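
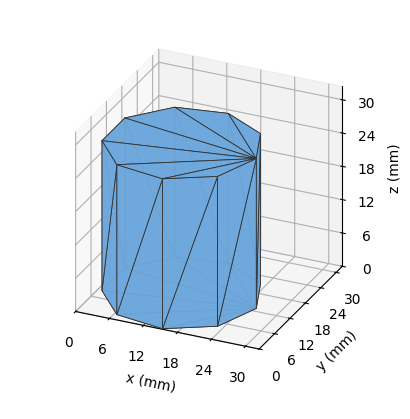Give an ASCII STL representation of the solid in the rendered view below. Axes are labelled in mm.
Reading the render: the shape is a regular 9-sided prism (a cylinder approximated with 9 flat sides), circumscribed radius ≈ 13 mm, height ≈ 27 mm (dimensions read to the nearest mm from the axis ticks). For the STL, each face is triangulated and given an outward normal.

solid part
  facet normal 0.0000 0.0000 -1.0000
    outer loop
      vertex 15.257 25.803 0.000
      vertex 22.959 21.356 0.000
      vertex 26.000 13.000 0.000
    endloop
  endfacet
  facet normal 0.0000 0.0000 -1.0000
    outer loop
      vertex 6.500 24.258 0.000
      vertex 15.257 25.803 0.000
      vertex 26.000 13.000 0.000
    endloop
  endfacet
  facet normal 0.0000 0.0000 -1.0000
    outer loop
      vertex 0.784 17.446 0.000
      vertex 6.500 24.258 0.000
      vertex 26.000 13.000 0.000
    endloop
  endfacet
  facet normal 0.0000 0.0000 -1.0000
    outer loop
      vertex 0.784 8.554 0.000
      vertex 0.784 17.446 0.000
      vertex 26.000 13.000 0.000
    endloop
  endfacet
  facet normal 0.0000 0.0000 -1.0000
    outer loop
      vertex 6.500 1.742 0.000
      vertex 0.784 8.554 0.000
      vertex 26.000 13.000 0.000
    endloop
  endfacet
  facet normal 0.0000 0.0000 -1.0000
    outer loop
      vertex 15.257 0.197 0.000
      vertex 6.500 1.742 0.000
      vertex 26.000 13.000 0.000
    endloop
  endfacet
  facet normal 0.0000 0.0000 -1.0000
    outer loop
      vertex 22.959 4.644 0.000
      vertex 15.257 0.197 0.000
      vertex 26.000 13.000 0.000
    endloop
  endfacet
  facet normal 0.0000 0.0000 1.0000
    outer loop
      vertex 26.000 13.000 27.000
      vertex 22.959 21.356 27.000
      vertex 15.257 25.803 27.000
    endloop
  endfacet
  facet normal 0.0000 0.0000 1.0000
    outer loop
      vertex 26.000 13.000 27.000
      vertex 15.257 25.803 27.000
      vertex 6.500 24.258 27.000
    endloop
  endfacet
  facet normal 0.0000 0.0000 1.0000
    outer loop
      vertex 26.000 13.000 27.000
      vertex 6.500 24.258 27.000
      vertex 0.784 17.446 27.000
    endloop
  endfacet
  facet normal 0.0000 0.0000 1.0000
    outer loop
      vertex 26.000 13.000 27.000
      vertex 0.784 17.446 27.000
      vertex 0.784 8.554 27.000
    endloop
  endfacet
  facet normal 0.0000 0.0000 1.0000
    outer loop
      vertex 26.000 13.000 27.000
      vertex 0.784 8.554 27.000
      vertex 6.500 1.742 27.000
    endloop
  endfacet
  facet normal 0.0000 0.0000 1.0000
    outer loop
      vertex 26.000 13.000 27.000
      vertex 6.500 1.742 27.000
      vertex 15.257 0.197 27.000
    endloop
  endfacet
  facet normal 0.0000 0.0000 1.0000
    outer loop
      vertex 26.000 13.000 27.000
      vertex 15.257 0.197 27.000
      vertex 22.959 4.644 27.000
    endloop
  endfacet
  facet normal 0.9397 0.3420 0.0000
    outer loop
      vertex 26.000 13.000 0.000
      vertex 22.959 21.356 0.000
      vertex 22.959 21.356 27.000
    endloop
  endfacet
  facet normal 0.9397 0.3420 0.0000
    outer loop
      vertex 26.000 13.000 0.000
      vertex 22.959 21.356 27.000
      vertex 26.000 13.000 27.000
    endloop
  endfacet
  facet normal 0.5000 0.8660 0.0000
    outer loop
      vertex 22.959 21.356 0.000
      vertex 15.257 25.803 0.000
      vertex 15.257 25.803 27.000
    endloop
  endfacet
  facet normal 0.5000 0.8660 0.0000
    outer loop
      vertex 22.959 21.356 0.000
      vertex 15.257 25.803 27.000
      vertex 22.959 21.356 27.000
    endloop
  endfacet
  facet normal -0.1737 0.9848 0.0000
    outer loop
      vertex 15.257 25.803 0.000
      vertex 6.500 24.258 0.000
      vertex 6.500 24.258 27.000
    endloop
  endfacet
  facet normal -0.1737 0.9848 0.0000
    outer loop
      vertex 15.257 25.803 0.000
      vertex 6.500 24.258 27.000
      vertex 15.257 25.803 27.000
    endloop
  endfacet
  facet normal -0.7660 0.6428 0.0000
    outer loop
      vertex 6.500 24.258 0.000
      vertex 0.784 17.446 0.000
      vertex 0.784 17.446 27.000
    endloop
  endfacet
  facet normal -0.7660 0.6428 0.0000
    outer loop
      vertex 6.500 24.258 0.000
      vertex 0.784 17.446 27.000
      vertex 6.500 24.258 27.000
    endloop
  endfacet
  facet normal -1.0000 0.0000 0.0000
    outer loop
      vertex 0.784 17.446 0.000
      vertex 0.784 8.554 0.000
      vertex 0.784 8.554 27.000
    endloop
  endfacet
  facet normal -1.0000 0.0000 0.0000
    outer loop
      vertex 0.784 17.446 0.000
      vertex 0.784 8.554 27.000
      vertex 0.784 17.446 27.000
    endloop
  endfacet
  facet normal -0.7660 -0.6428 0.0000
    outer loop
      vertex 0.784 8.554 0.000
      vertex 6.500 1.742 0.000
      vertex 6.500 1.742 27.000
    endloop
  endfacet
  facet normal -0.7660 -0.6428 0.0000
    outer loop
      vertex 0.784 8.554 0.000
      vertex 6.500 1.742 27.000
      vertex 0.784 8.554 27.000
    endloop
  endfacet
  facet normal -0.1737 -0.9848 0.0000
    outer loop
      vertex 6.500 1.742 0.000
      vertex 15.257 0.197 0.000
      vertex 15.257 0.197 27.000
    endloop
  endfacet
  facet normal -0.1737 -0.9848 0.0000
    outer loop
      vertex 6.500 1.742 0.000
      vertex 15.257 0.197 27.000
      vertex 6.500 1.742 27.000
    endloop
  endfacet
  facet normal 0.5000 -0.8660 0.0000
    outer loop
      vertex 15.257 0.197 0.000
      vertex 22.959 4.644 0.000
      vertex 22.959 4.644 27.000
    endloop
  endfacet
  facet normal 0.5000 -0.8660 0.0000
    outer loop
      vertex 15.257 0.197 0.000
      vertex 22.959 4.644 27.000
      vertex 15.257 0.197 27.000
    endloop
  endfacet
  facet normal 0.9397 -0.3420 0.0000
    outer loop
      vertex 22.959 4.644 0.000
      vertex 26.000 13.000 0.000
      vertex 26.000 13.000 27.000
    endloop
  endfacet
  facet normal 0.9397 -0.3420 0.0000
    outer loop
      vertex 22.959 4.644 0.000
      vertex 26.000 13.000 27.000
      vertex 22.959 4.644 27.000
    endloop
  endfacet
endsolid part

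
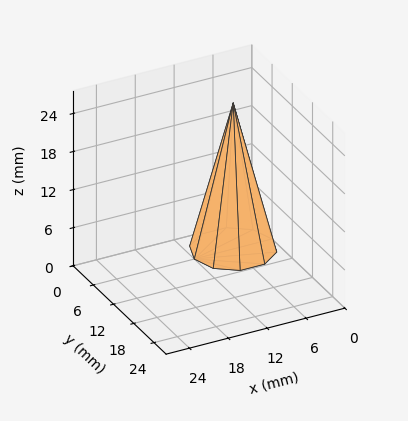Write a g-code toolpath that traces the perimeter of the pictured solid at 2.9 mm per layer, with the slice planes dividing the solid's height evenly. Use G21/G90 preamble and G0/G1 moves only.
Reading the render: the shape is a regular 10-sided pyramid, base circumscribed radius ≈ 6 mm, apex at z ≈ 23 mm (dimensions read to the nearest mm from the axis ticks). For the g-code, the solid's height is divided into equal slices at the stated Δz and each level perimeter traced with G1 moves after a G0 lift.

; perimeter-only toolpath
G21 ; units = mm
G90 ; absolute positioning
G28 ; home
; layer 1
G0 Z2.9
G0 X11.2 Y6.0
G1 X10.3 Y9.1
G1 X7.7 Y11.0
G1 X4.3 Y11.0
G1 X1.7 Y9.1
G1 X0.8 Y6.0
G1 X1.7 Y2.9
G1 X4.3 Y1.0
G1 X7.7 Y1.0
G1 X10.3 Y2.9
G1 X11.2 Y6.0
; layer 2
G0 Z5.8
G0 X10.5 Y6.0
G1 X9.7 Y8.6
G1 X7.4 Y10.3
G1 X4.6 Y10.3
G1 X2.3 Y8.6
G1 X1.5 Y6.0
G1 X2.3 Y3.4
G1 X4.6 Y1.7
G1 X7.4 Y1.7
G1 X9.7 Y3.4
G1 X10.5 Y6.0
; layer 3
G0 Z8.6
G0 X9.8 Y6.0
G1 X9.1 Y8.2
G1 X7.2 Y9.6
G1 X4.8 Y9.6
G1 X2.9 Y8.2
G1 X2.2 Y6.0
G1 X2.9 Y3.8
G1 X4.8 Y2.4
G1 X7.2 Y2.4
G1 X9.1 Y3.8
G1 X9.8 Y6.0
; layer 4
G0 Z11.5
G0 X9.0 Y6.0
G1 X8.4 Y7.8
G1 X7.0 Y8.8
G1 X5.0 Y8.8
G1 X3.5 Y7.8
G1 X3.0 Y6.0
G1 X3.5 Y4.2
G1 X5.0 Y3.1
G1 X7.0 Y3.1
G1 X8.4 Y4.2
G1 X9.0 Y6.0
; layer 5
G0 Z14.4
G0 X8.2 Y6.0
G1 X7.8 Y7.3
G1 X6.7 Y8.1
G1 X5.3 Y8.1
G1 X4.2 Y7.3
G1 X3.8 Y6.0
G1 X4.2 Y4.7
G1 X5.3 Y3.9
G1 X6.7 Y3.9
G1 X7.8 Y4.7
G1 X8.2 Y6.0
; layer 6
G0 Z17.2
G0 X7.5 Y6.0
G1 X7.2 Y6.9
G1 X6.5 Y7.4
G1 X5.5 Y7.4
G1 X4.8 Y6.9
G1 X4.5 Y6.0
G1 X4.8 Y5.1
G1 X5.5 Y4.6
G1 X6.5 Y4.6
G1 X7.2 Y5.1
G1 X7.5 Y6.0
; layer 7
G0 Z20.1
G0 X6.8 Y6.0
G1 X6.6 Y6.4
G1 X6.2 Y6.7
G1 X5.8 Y6.7
G1 X5.4 Y6.4
G1 X5.2 Y6.0
G1 X5.4 Y5.6
G1 X5.8 Y5.3
G1 X6.2 Y5.3
G1 X6.6 Y5.6
G1 X6.8 Y6.0
M2 ; end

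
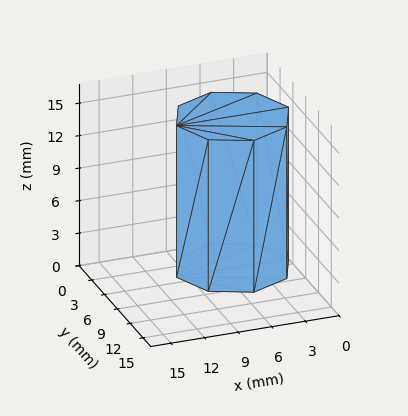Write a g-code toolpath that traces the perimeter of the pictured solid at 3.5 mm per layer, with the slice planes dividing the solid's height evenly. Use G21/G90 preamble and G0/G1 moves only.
Reading the render: the shape is a regular 8-sided prism (a cylinder approximated with 8 flat sides), circumscribed radius ≈ 5 mm, height ≈ 14 mm (dimensions read to the nearest mm from the axis ticks). For the g-code, the solid's height is divided into equal slices at the stated Δz and each level perimeter traced with G1 moves after a G0 lift.

; perimeter-only toolpath
G21 ; units = mm
G90 ; absolute positioning
G28 ; home
; layer 1
G0 Z3.5
G0 X10.0 Y5.0
G1 X8.5 Y8.5
G1 X5.0 Y10.0
G1 X1.5 Y8.5
G1 X0.0 Y5.0
G1 X1.5 Y1.5
G1 X5.0 Y0.0
G1 X8.5 Y1.5
G1 X10.0 Y5.0
; layer 2
G0 Z7.0
G0 X10.0 Y5.0
G1 X8.5 Y8.5
G1 X5.0 Y10.0
G1 X1.5 Y8.5
G1 X0.0 Y5.0
G1 X1.5 Y1.5
G1 X5.0 Y0.0
G1 X8.5 Y1.5
G1 X10.0 Y5.0
; layer 3
G0 Z10.5
G0 X10.0 Y5.0
G1 X8.5 Y8.5
G1 X5.0 Y10.0
G1 X1.5 Y8.5
G1 X0.0 Y5.0
G1 X1.5 Y1.5
G1 X5.0 Y0.0
G1 X8.5 Y1.5
G1 X10.0 Y5.0
; layer 4
G0 Z14.0
G0 X10.0 Y5.0
G1 X8.5 Y8.5
G1 X5.0 Y10.0
G1 X1.5 Y8.5
G1 X0.0 Y5.0
G1 X1.5 Y1.5
G1 X5.0 Y0.0
G1 X8.5 Y1.5
G1 X10.0 Y5.0
M2 ; end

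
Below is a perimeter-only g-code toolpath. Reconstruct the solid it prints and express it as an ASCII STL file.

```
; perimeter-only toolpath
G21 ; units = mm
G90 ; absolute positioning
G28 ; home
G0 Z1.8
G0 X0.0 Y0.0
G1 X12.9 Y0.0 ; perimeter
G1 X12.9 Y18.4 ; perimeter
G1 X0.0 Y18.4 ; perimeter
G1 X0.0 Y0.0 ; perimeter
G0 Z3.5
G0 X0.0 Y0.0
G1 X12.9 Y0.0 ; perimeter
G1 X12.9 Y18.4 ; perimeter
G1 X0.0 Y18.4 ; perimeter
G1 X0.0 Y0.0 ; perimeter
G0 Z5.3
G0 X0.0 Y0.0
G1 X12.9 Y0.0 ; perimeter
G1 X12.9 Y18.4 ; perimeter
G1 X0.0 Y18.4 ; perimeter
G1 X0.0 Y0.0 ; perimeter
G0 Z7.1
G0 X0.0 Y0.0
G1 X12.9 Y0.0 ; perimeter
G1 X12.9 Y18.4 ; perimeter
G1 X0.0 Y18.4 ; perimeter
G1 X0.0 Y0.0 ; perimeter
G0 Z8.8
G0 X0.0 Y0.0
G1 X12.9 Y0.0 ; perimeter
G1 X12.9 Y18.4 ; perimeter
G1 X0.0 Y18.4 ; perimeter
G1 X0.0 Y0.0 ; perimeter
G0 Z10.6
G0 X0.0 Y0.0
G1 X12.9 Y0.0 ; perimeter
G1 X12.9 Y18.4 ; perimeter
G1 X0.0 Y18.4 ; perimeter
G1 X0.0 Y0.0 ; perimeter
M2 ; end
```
solid part
  facet normal 0.0000 0.0000 -1.0000
    outer loop
      vertex 12.9 18.4 0.0
      vertex 12.9 0.0 0.0
      vertex 0.0 0.0 0.0
    endloop
  endfacet
  facet normal 0.0000 0.0000 -1.0000
    outer loop
      vertex 0.0 18.4 0.0
      vertex 12.9 18.4 0.0
      vertex 0.0 0.0 0.0
    endloop
  endfacet
  facet normal 0.0000 0.0000 1.0000
    outer loop
      vertex 0.0 0.0 10.6
      vertex 12.9 0.0 10.6
      vertex 12.9 18.4 10.6
    endloop
  endfacet
  facet normal 0.0000 0.0000 1.0000
    outer loop
      vertex 0.0 0.0 10.6
      vertex 12.9 18.4 10.6
      vertex 0.0 18.4 10.6
    endloop
  endfacet
  facet normal 0.0000 -1.0000 0.0000
    outer loop
      vertex 0.0 0.0 0.0
      vertex 12.9 0.0 0.0
      vertex 12.9 0.0 10.6
    endloop
  endfacet
  facet normal 0.0000 -1.0000 0.0000
    outer loop
      vertex 0.0 0.0 0.0
      vertex 12.9 0.0 10.6
      vertex 0.0 0.0 10.6
    endloop
  endfacet
  facet normal 0.0000 1.0000 0.0000
    outer loop
      vertex 12.9 18.4 10.6
      vertex 12.9 18.4 0.0
      vertex 0.0 18.4 0.0
    endloop
  endfacet
  facet normal 0.0000 1.0000 0.0000
    outer loop
      vertex 0.0 18.4 10.6
      vertex 12.9 18.4 10.6
      vertex 0.0 18.4 0.0
    endloop
  endfacet
  facet normal -1.0000 0.0000 0.0000
    outer loop
      vertex 0.0 18.4 10.6
      vertex 0.0 18.4 0.0
      vertex 0.0 0.0 0.0
    endloop
  endfacet
  facet normal -1.0000 0.0000 0.0000
    outer loop
      vertex 0.0 0.0 10.6
      vertex 0.0 18.4 10.6
      vertex 0.0 0.0 0.0
    endloop
  endfacet
  facet normal 1.0000 0.0000 0.0000
    outer loop
      vertex 12.9 0.0 0.0
      vertex 12.9 18.4 0.0
      vertex 12.9 18.4 10.6
    endloop
  endfacet
  facet normal 1.0000 0.0000 0.0000
    outer loop
      vertex 12.9 0.0 0.0
      vertex 12.9 18.4 10.6
      vertex 12.9 0.0 10.6
    endloop
  endfacet
endsolid part

The G0 Z moves step by Δz≈1.8 mm. Every layer's G1 loop is the same polygon, so the solid is a straight extrusion of it from z=0 to z≈10.6. Closing with flat bottom and top caps and triangulating gives 12 facets — a rectangular box, roughly 12.9 × 18.4 mm footprint and 10.6 mm tall.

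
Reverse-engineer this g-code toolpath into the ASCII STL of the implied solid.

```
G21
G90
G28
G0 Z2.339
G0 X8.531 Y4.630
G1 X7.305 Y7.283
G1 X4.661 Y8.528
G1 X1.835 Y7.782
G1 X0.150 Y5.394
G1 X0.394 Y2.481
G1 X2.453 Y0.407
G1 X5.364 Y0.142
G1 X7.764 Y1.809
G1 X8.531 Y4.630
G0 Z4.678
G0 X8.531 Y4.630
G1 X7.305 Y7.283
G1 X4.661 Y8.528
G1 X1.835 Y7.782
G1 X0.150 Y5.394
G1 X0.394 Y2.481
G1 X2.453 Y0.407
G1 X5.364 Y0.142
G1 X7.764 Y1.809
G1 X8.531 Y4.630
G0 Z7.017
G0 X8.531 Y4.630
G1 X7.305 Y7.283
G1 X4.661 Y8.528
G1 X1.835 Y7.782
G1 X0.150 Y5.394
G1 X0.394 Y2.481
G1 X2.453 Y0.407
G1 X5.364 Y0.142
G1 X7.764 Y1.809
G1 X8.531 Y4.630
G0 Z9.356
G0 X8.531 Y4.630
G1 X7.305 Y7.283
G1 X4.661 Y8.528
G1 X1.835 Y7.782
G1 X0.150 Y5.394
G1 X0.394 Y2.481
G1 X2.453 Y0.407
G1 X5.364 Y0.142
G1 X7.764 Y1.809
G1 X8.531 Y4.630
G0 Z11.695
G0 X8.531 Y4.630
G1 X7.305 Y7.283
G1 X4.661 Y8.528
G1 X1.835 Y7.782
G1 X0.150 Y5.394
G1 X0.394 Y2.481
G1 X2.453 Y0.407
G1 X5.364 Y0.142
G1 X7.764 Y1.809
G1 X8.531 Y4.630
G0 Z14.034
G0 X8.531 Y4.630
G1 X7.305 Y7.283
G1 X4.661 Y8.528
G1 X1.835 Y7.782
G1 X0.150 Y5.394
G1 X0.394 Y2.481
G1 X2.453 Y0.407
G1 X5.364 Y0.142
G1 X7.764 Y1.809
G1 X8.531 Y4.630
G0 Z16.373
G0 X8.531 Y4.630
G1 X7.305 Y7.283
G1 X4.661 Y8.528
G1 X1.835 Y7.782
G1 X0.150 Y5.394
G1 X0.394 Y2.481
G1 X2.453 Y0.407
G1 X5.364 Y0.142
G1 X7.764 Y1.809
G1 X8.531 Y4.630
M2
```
solid part
  facet normal 0.0000 0.0000 -1.0000
    outer loop
      vertex 4.661 8.528 0.000
      vertex 7.305 7.283 0.000
      vertex 8.531 4.630 0.000
    endloop
  endfacet
  facet normal 0.0000 0.0000 -1.0000
    outer loop
      vertex 1.835 7.782 0.000
      vertex 4.661 8.528 0.000
      vertex 8.531 4.630 0.000
    endloop
  endfacet
  facet normal 0.0000 0.0000 -1.0000
    outer loop
      vertex 0.150 5.394 0.000
      vertex 1.835 7.782 0.000
      vertex 8.531 4.630 0.000
    endloop
  endfacet
  facet normal 0.0000 0.0000 -1.0000
    outer loop
      vertex 0.394 2.481 0.000
      vertex 0.150 5.394 0.000
      vertex 8.531 4.630 0.000
    endloop
  endfacet
  facet normal 0.0000 0.0000 -1.0000
    outer loop
      vertex 2.453 0.407 0.000
      vertex 0.394 2.481 0.000
      vertex 8.531 4.630 0.000
    endloop
  endfacet
  facet normal 0.0000 0.0000 -1.0000
    outer loop
      vertex 5.364 0.142 0.000
      vertex 2.453 0.407 0.000
      vertex 8.531 4.630 0.000
    endloop
  endfacet
  facet normal 0.0000 0.0000 -1.0000
    outer loop
      vertex 7.764 1.809 0.000
      vertex 5.364 0.142 0.000
      vertex 8.531 4.630 0.000
    endloop
  endfacet
  facet normal 0.0000 0.0000 1.0000
    outer loop
      vertex 8.531 4.630 16.373
      vertex 7.305 7.283 16.373
      vertex 4.661 8.528 16.373
    endloop
  endfacet
  facet normal 0.0000 0.0000 1.0000
    outer loop
      vertex 8.531 4.630 16.373
      vertex 4.661 8.528 16.373
      vertex 1.835 7.782 16.373
    endloop
  endfacet
  facet normal 0.0000 0.0000 1.0000
    outer loop
      vertex 8.531 4.630 16.373
      vertex 1.835 7.782 16.373
      vertex 0.150 5.394 16.373
    endloop
  endfacet
  facet normal 0.0000 0.0000 1.0000
    outer loop
      vertex 8.531 4.630 16.373
      vertex 0.150 5.394 16.373
      vertex 0.394 2.481 16.373
    endloop
  endfacet
  facet normal 0.0000 0.0000 1.0000
    outer loop
      vertex 8.531 4.630 16.373
      vertex 0.394 2.481 16.373
      vertex 2.453 0.407 16.373
    endloop
  endfacet
  facet normal 0.0000 0.0000 1.0000
    outer loop
      vertex 8.531 4.630 16.373
      vertex 2.453 0.407 16.373
      vertex 5.364 0.142 16.373
    endloop
  endfacet
  facet normal 0.0000 0.0000 1.0000
    outer loop
      vertex 8.531 4.630 16.373
      vertex 5.364 0.142 16.373
      vertex 7.764 1.809 16.373
    endloop
  endfacet
  facet normal 0.9078 0.4195 0.0000
    outer loop
      vertex 8.531 4.630 0.000
      vertex 7.305 7.283 0.000
      vertex 7.305 7.283 16.373
    endloop
  endfacet
  facet normal 0.9078 0.4195 0.0000
    outer loop
      vertex 8.531 4.630 0.000
      vertex 7.305 7.283 16.373
      vertex 8.531 4.630 16.373
    endloop
  endfacet
  facet normal 0.4260 0.9047 0.0000
    outer loop
      vertex 7.305 7.283 0.000
      vertex 4.661 8.528 0.000
      vertex 4.661 8.528 16.373
    endloop
  endfacet
  facet normal 0.4260 0.9047 0.0000
    outer loop
      vertex 7.305 7.283 0.000
      vertex 4.661 8.528 16.373
      vertex 7.305 7.283 16.373
    endloop
  endfacet
  facet normal -0.2552 0.9669 0.0000
    outer loop
      vertex 4.661 8.528 0.000
      vertex 1.835 7.782 0.000
      vertex 1.835 7.782 16.373
    endloop
  endfacet
  facet normal -0.2552 0.9669 0.0000
    outer loop
      vertex 4.661 8.528 0.000
      vertex 1.835 7.782 16.373
      vertex 4.661 8.528 16.373
    endloop
  endfacet
  facet normal -0.8171 0.5765 0.0000
    outer loop
      vertex 1.835 7.782 0.000
      vertex 0.150 5.394 0.000
      vertex 0.150 5.394 16.373
    endloop
  endfacet
  facet normal -0.8171 0.5765 0.0000
    outer loop
      vertex 1.835 7.782 0.000
      vertex 0.150 5.394 16.373
      vertex 1.835 7.782 16.373
    endloop
  endfacet
  facet normal -0.9965 -0.0835 0.0000
    outer loop
      vertex 0.150 5.394 0.000
      vertex 0.394 2.481 0.000
      vertex 0.394 2.481 16.373
    endloop
  endfacet
  facet normal -0.9965 -0.0835 0.0000
    outer loop
      vertex 0.150 5.394 0.000
      vertex 0.394 2.481 16.373
      vertex 0.150 5.394 16.373
    endloop
  endfacet
  facet normal -0.7097 -0.7045 0.0000
    outer loop
      vertex 0.394 2.481 0.000
      vertex 2.453 0.407 0.000
      vertex 2.453 0.407 16.373
    endloop
  endfacet
  facet normal -0.7097 -0.7045 0.0000
    outer loop
      vertex 0.394 2.481 0.000
      vertex 2.453 0.407 16.373
      vertex 0.394 2.481 16.373
    endloop
  endfacet
  facet normal -0.0907 -0.9959 0.0000
    outer loop
      vertex 2.453 0.407 0.000
      vertex 5.364 0.142 0.000
      vertex 5.364 0.142 16.373
    endloop
  endfacet
  facet normal -0.0907 -0.9959 0.0000
    outer loop
      vertex 2.453 0.407 0.000
      vertex 5.364 0.142 16.373
      vertex 2.453 0.407 16.373
    endloop
  endfacet
  facet normal 0.5705 -0.8213 0.0000
    outer loop
      vertex 5.364 0.142 0.000
      vertex 7.764 1.809 0.000
      vertex 7.764 1.809 16.373
    endloop
  endfacet
  facet normal 0.5705 -0.8213 0.0000
    outer loop
      vertex 5.364 0.142 0.000
      vertex 7.764 1.809 16.373
      vertex 5.364 0.142 16.373
    endloop
  endfacet
  facet normal 0.9650 -0.2624 0.0000
    outer loop
      vertex 7.764 1.809 0.000
      vertex 8.531 4.630 0.000
      vertex 8.531 4.630 16.373
    endloop
  endfacet
  facet normal 0.9650 -0.2624 0.0000
    outer loop
      vertex 7.764 1.809 0.000
      vertex 8.531 4.630 16.373
      vertex 7.764 1.809 16.373
    endloop
  endfacet
endsolid part

The G0 Z moves step by Δz≈2.339 mm. Every layer's G1 loop is the same polygon, so the solid is a straight extrusion of it from z=0 to z≈16.4. Closing with flat bottom and top caps and triangulating gives 32 facets — a regular 9-sided prism (a cylinder approximated with 9 flat sides), circumscribed radius ≈ 4.27 mm, height ≈ 16.4 mm.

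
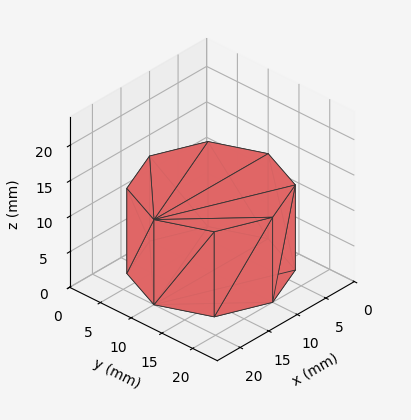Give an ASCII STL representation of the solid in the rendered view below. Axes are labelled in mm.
Reading the render: the shape is a regular 8-sided prism (a cylinder approximated with 8 flat sides), circumscribed radius ≈ 10 mm, height ≈ 12 mm (dimensions read to the nearest mm from the axis ticks). For the STL, each face is triangulated and given an outward normal.

solid part
  facet normal 0.0000 0.0000 -1.0000
    outer loop
      vertex 10.0 20.0 0.0
      vertex 17.1 17.1 0.0
      vertex 20.0 10.0 0.0
    endloop
  endfacet
  facet normal 0.0000 0.0000 -1.0000
    outer loop
      vertex 2.9 17.1 0.0
      vertex 10.0 20.0 0.0
      vertex 20.0 10.0 0.0
    endloop
  endfacet
  facet normal 0.0000 0.0000 -1.0000
    outer loop
      vertex 0.0 10.0 0.0
      vertex 2.9 17.1 0.0
      vertex 20.0 10.0 0.0
    endloop
  endfacet
  facet normal 0.0000 0.0000 -1.0000
    outer loop
      vertex 2.9 2.9 0.0
      vertex 0.0 10.0 0.0
      vertex 20.0 10.0 0.0
    endloop
  endfacet
  facet normal 0.0000 0.0000 -1.0000
    outer loop
      vertex 10.0 0.0 0.0
      vertex 2.9 2.9 0.0
      vertex 20.0 10.0 0.0
    endloop
  endfacet
  facet normal 0.0000 0.0000 -1.0000
    outer loop
      vertex 17.1 2.9 0.0
      vertex 10.0 0.0 0.0
      vertex 20.0 10.0 0.0
    endloop
  endfacet
  facet normal 0.0000 0.0000 1.0000
    outer loop
      vertex 20.0 10.0 12.0
      vertex 17.1 17.1 12.0
      vertex 10.0 20.0 12.0
    endloop
  endfacet
  facet normal 0.0000 0.0000 1.0000
    outer loop
      vertex 20.0 10.0 12.0
      vertex 10.0 20.0 12.0
      vertex 2.9 17.1 12.0
    endloop
  endfacet
  facet normal 0.0000 0.0000 1.0000
    outer loop
      vertex 20.0 10.0 12.0
      vertex 2.9 17.1 12.0
      vertex 0.0 10.0 12.0
    endloop
  endfacet
  facet normal 0.0000 0.0000 1.0000
    outer loop
      vertex 20.0 10.0 12.0
      vertex 0.0 10.0 12.0
      vertex 2.9 2.9 12.0
    endloop
  endfacet
  facet normal 0.0000 0.0000 1.0000
    outer loop
      vertex 20.0 10.0 12.0
      vertex 2.9 2.9 12.0
      vertex 10.0 0.0 12.0
    endloop
  endfacet
  facet normal 0.0000 0.0000 1.0000
    outer loop
      vertex 20.0 10.0 12.0
      vertex 10.0 0.0 12.0
      vertex 17.1 2.9 12.0
    endloop
  endfacet
  facet normal 0.9258 0.3781 0.0000
    outer loop
      vertex 20.0 10.0 0.0
      vertex 17.1 17.1 0.0
      vertex 17.1 17.1 12.0
    endloop
  endfacet
  facet normal 0.9258 0.3781 0.0000
    outer loop
      vertex 20.0 10.0 0.0
      vertex 17.1 17.1 12.0
      vertex 20.0 10.0 12.0
    endloop
  endfacet
  facet normal 0.3781 0.9258 0.0000
    outer loop
      vertex 17.1 17.1 0.0
      vertex 10.0 20.0 0.0
      vertex 10.0 20.0 12.0
    endloop
  endfacet
  facet normal 0.3781 0.9258 0.0000
    outer loop
      vertex 17.1 17.1 0.0
      vertex 10.0 20.0 12.0
      vertex 17.1 17.1 12.0
    endloop
  endfacet
  facet normal -0.3781 0.9258 0.0000
    outer loop
      vertex 10.0 20.0 0.0
      vertex 2.9 17.1 0.0
      vertex 2.9 17.1 12.0
    endloop
  endfacet
  facet normal -0.3781 0.9258 0.0000
    outer loop
      vertex 10.0 20.0 0.0
      vertex 2.9 17.1 12.0
      vertex 10.0 20.0 12.0
    endloop
  endfacet
  facet normal -0.9258 0.3781 0.0000
    outer loop
      vertex 2.9 17.1 0.0
      vertex 0.0 10.0 0.0
      vertex 0.0 10.0 12.0
    endloop
  endfacet
  facet normal -0.9258 0.3781 0.0000
    outer loop
      vertex 2.9 17.1 0.0
      vertex 0.0 10.0 12.0
      vertex 2.9 17.1 12.0
    endloop
  endfacet
  facet normal -0.9258 -0.3781 0.0000
    outer loop
      vertex 0.0 10.0 0.0
      vertex 2.9 2.9 0.0
      vertex 2.9 2.9 12.0
    endloop
  endfacet
  facet normal -0.9258 -0.3781 0.0000
    outer loop
      vertex 0.0 10.0 0.0
      vertex 2.9 2.9 12.0
      vertex 0.0 10.0 12.0
    endloop
  endfacet
  facet normal -0.3781 -0.9258 0.0000
    outer loop
      vertex 2.9 2.9 0.0
      vertex 10.0 0.0 0.0
      vertex 10.0 0.0 12.0
    endloop
  endfacet
  facet normal -0.3781 -0.9258 0.0000
    outer loop
      vertex 2.9 2.9 0.0
      vertex 10.0 0.0 12.0
      vertex 2.9 2.9 12.0
    endloop
  endfacet
  facet normal 0.3781 -0.9258 0.0000
    outer loop
      vertex 10.0 0.0 0.0
      vertex 17.1 2.9 0.0
      vertex 17.1 2.9 12.0
    endloop
  endfacet
  facet normal 0.3781 -0.9258 0.0000
    outer loop
      vertex 10.0 0.0 0.0
      vertex 17.1 2.9 12.0
      vertex 10.0 0.0 12.0
    endloop
  endfacet
  facet normal 0.9258 -0.3781 0.0000
    outer loop
      vertex 17.1 2.9 0.0
      vertex 20.0 10.0 0.0
      vertex 20.0 10.0 12.0
    endloop
  endfacet
  facet normal 0.9258 -0.3781 0.0000
    outer loop
      vertex 17.1 2.9 0.0
      vertex 20.0 10.0 12.0
      vertex 17.1 2.9 12.0
    endloop
  endfacet
endsolid part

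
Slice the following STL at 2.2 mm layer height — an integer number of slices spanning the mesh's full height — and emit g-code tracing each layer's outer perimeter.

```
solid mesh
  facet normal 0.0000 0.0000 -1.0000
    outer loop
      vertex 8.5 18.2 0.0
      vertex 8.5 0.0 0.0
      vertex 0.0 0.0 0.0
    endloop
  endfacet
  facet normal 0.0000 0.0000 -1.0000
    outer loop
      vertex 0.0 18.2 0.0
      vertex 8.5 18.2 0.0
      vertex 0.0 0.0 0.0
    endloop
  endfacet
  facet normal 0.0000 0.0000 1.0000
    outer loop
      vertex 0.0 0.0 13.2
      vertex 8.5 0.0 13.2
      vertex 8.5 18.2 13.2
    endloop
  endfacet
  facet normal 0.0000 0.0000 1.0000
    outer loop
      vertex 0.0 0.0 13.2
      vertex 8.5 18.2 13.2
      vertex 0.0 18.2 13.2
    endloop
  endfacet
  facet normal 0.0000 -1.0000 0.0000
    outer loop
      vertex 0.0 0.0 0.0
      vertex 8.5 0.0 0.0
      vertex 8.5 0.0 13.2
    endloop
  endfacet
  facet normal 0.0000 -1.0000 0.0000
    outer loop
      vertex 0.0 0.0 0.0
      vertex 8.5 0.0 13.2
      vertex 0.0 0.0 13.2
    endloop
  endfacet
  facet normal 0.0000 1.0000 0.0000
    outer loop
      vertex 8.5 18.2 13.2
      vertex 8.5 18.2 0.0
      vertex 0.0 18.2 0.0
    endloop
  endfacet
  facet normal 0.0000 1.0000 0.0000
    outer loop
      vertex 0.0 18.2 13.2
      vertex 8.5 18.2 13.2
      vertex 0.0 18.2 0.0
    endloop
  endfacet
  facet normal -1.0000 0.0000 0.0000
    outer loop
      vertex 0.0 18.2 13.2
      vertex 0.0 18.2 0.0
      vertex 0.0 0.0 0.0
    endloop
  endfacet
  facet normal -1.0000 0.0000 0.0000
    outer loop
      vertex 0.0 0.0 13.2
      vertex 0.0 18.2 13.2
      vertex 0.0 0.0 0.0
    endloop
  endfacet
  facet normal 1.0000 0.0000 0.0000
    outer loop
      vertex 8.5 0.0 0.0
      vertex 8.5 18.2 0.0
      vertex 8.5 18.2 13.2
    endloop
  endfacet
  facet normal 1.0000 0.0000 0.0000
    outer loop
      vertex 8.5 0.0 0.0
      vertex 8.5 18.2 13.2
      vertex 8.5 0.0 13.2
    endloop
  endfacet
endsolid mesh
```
; perimeter-only toolpath
G21 ; units = mm
G90 ; absolute positioning
G28 ; home
; layer 1
G0 Z2.2
G0 X0.0 Y0.0
G1 X8.5 Y0.0
G1 X8.5 Y18.2
G1 X0.0 Y18.2
G1 X0.0 Y0.0
; layer 2
G0 Z4.4
G0 X0.0 Y0.0
G1 X8.5 Y0.0
G1 X8.5 Y18.2
G1 X0.0 Y18.2
G1 X0.0 Y0.0
; layer 3
G0 Z6.6
G0 X0.0 Y0.0
G1 X8.5 Y0.0
G1 X8.5 Y18.2
G1 X0.0 Y18.2
G1 X0.0 Y0.0
; layer 4
G0 Z8.8
G0 X0.0 Y0.0
G1 X8.5 Y0.0
G1 X8.5 Y18.2
G1 X0.0 Y18.2
G1 X0.0 Y0.0
; layer 5
G0 Z11.0
G0 X0.0 Y0.0
G1 X8.5 Y0.0
G1 X8.5 Y18.2
G1 X0.0 Y18.2
G1 X0.0 Y0.0
; layer 6
G0 Z13.2
G0 X0.0 Y0.0
G1 X8.5 Y0.0
G1 X8.5 Y18.2
G1 X0.0 Y18.2
G1 X0.0 Y0.0
M2 ; end

The solid is a rectangular box, roughly 8.5 × 18.2 mm footprint and 13.2 mm tall. Slicing at Δz = 2.2 mm — 6 equal slices spanning the solid's height, so layer i sits at z = i·h/6 — gives 6 non-empty perimeters. Each is a 4-segment closed polygon; G0 lifts to the layer z and rapids to the start vertex, then G1 traces the edges.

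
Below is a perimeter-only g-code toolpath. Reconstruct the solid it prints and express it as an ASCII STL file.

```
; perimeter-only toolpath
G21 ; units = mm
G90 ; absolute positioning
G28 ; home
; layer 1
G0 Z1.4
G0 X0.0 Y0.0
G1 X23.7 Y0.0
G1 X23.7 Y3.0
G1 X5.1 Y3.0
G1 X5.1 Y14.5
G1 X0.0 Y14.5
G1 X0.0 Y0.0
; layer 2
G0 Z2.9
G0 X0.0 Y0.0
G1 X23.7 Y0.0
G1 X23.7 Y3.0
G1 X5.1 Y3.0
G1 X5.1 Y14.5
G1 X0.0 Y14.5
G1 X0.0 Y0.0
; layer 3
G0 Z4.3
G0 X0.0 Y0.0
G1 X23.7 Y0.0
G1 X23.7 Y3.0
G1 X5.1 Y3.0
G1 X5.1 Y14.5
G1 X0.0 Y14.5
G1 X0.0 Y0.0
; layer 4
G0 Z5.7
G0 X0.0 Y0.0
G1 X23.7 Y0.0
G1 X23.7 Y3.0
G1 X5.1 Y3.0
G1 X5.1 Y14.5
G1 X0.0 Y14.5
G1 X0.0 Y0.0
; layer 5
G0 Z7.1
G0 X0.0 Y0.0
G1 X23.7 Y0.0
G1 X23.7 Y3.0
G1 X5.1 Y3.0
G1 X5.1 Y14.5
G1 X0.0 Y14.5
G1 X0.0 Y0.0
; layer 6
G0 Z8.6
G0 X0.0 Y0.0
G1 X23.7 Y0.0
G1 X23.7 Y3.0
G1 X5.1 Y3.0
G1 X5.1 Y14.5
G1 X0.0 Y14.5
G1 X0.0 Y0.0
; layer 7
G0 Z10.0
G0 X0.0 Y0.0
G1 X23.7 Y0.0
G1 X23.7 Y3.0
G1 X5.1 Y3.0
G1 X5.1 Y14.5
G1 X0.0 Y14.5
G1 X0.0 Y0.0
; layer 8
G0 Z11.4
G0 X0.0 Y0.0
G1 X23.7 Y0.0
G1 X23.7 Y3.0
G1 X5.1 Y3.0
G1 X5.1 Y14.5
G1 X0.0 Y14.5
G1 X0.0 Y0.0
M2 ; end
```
solid part
  facet normal 0.0000 0.0000 -1.0000
    outer loop
      vertex 23.7 3.0 0.0
      vertex 23.7 0.0 0.0
      vertex 0.0 0.0 0.0
    endloop
  endfacet
  facet normal 0.0000 0.0000 -1.0000
    outer loop
      vertex 5.1 3.0 0.0
      vertex 23.7 3.0 0.0
      vertex 0.0 0.0 0.0
    endloop
  endfacet
  facet normal 0.0000 0.0000 -1.0000
    outer loop
      vertex 5.1 14.5 0.0
      vertex 5.1 3.0 0.0
      vertex 0.0 0.0 0.0
    endloop
  endfacet
  facet normal 0.0000 0.0000 -1.0000
    outer loop
      vertex 0.0 14.5 0.0
      vertex 5.1 14.5 0.0
      vertex 0.0 0.0 0.0
    endloop
  endfacet
  facet normal 0.0000 0.0000 1.0000
    outer loop
      vertex 0.0 0.0 11.4
      vertex 23.7 0.0 11.4
      vertex 23.7 3.0 11.4
    endloop
  endfacet
  facet normal 0.0000 0.0000 1.0000
    outer loop
      vertex 0.0 0.0 11.4
      vertex 23.7 3.0 11.4
      vertex 5.1 3.0 11.4
    endloop
  endfacet
  facet normal 0.0000 0.0000 1.0000
    outer loop
      vertex 0.0 0.0 11.4
      vertex 5.1 3.0 11.4
      vertex 5.1 14.5 11.4
    endloop
  endfacet
  facet normal 0.0000 0.0000 1.0000
    outer loop
      vertex 0.0 0.0 11.4
      vertex 5.1 14.5 11.4
      vertex 0.0 14.5 11.4
    endloop
  endfacet
  facet normal 0.0000 -1.0000 0.0000
    outer loop
      vertex 0.0 0.0 0.0
      vertex 23.7 0.0 0.0
      vertex 23.7 0.0 11.4
    endloop
  endfacet
  facet normal 0.0000 -1.0000 0.0000
    outer loop
      vertex 0.0 0.0 0.0
      vertex 23.7 0.0 11.4
      vertex 0.0 0.0 11.4
    endloop
  endfacet
  facet normal 1.0000 0.0000 0.0000
    outer loop
      vertex 23.7 0.0 0.0
      vertex 23.7 3.0 0.0
      vertex 23.7 3.0 11.4
    endloop
  endfacet
  facet normal 1.0000 0.0000 0.0000
    outer loop
      vertex 23.7 0.0 0.0
      vertex 23.7 3.0 11.4
      vertex 23.7 0.0 11.4
    endloop
  endfacet
  facet normal 0.0000 1.0000 0.0000
    outer loop
      vertex 23.7 3.0 0.0
      vertex 5.1 3.0 0.0
      vertex 5.1 3.0 11.4
    endloop
  endfacet
  facet normal 0.0000 1.0000 0.0000
    outer loop
      vertex 23.7 3.0 0.0
      vertex 5.1 3.0 11.4
      vertex 23.7 3.0 11.4
    endloop
  endfacet
  facet normal 1.0000 0.0000 0.0000
    outer loop
      vertex 5.1 3.0 0.0
      vertex 5.1 14.5 0.0
      vertex 5.1 14.5 11.4
    endloop
  endfacet
  facet normal 1.0000 0.0000 0.0000
    outer loop
      vertex 5.1 3.0 0.0
      vertex 5.1 14.5 11.4
      vertex 5.1 3.0 11.4
    endloop
  endfacet
  facet normal 0.0000 1.0000 0.0000
    outer loop
      vertex 5.1 14.5 0.0
      vertex 0.0 14.5 0.0
      vertex 0.0 14.5 11.4
    endloop
  endfacet
  facet normal 0.0000 1.0000 0.0000
    outer loop
      vertex 5.1 14.5 0.0
      vertex 0.0 14.5 11.4
      vertex 5.1 14.5 11.4
    endloop
  endfacet
  facet normal -1.0000 0.0000 0.0000
    outer loop
      vertex 0.0 14.5 0.0
      vertex 0.0 0.0 0.0
      vertex 0.0 0.0 11.4
    endloop
  endfacet
  facet normal -1.0000 0.0000 0.0000
    outer loop
      vertex 0.0 14.5 0.0
      vertex 0.0 0.0 11.4
      vertex 0.0 14.5 11.4
    endloop
  endfacet
endsolid part

The G0 Z moves step by Δz≈1.4 mm. Every layer's G1 loop is the same polygon, so the solid is a straight extrusion of it from z=0 to z≈11.4. Closing with flat bottom and top caps and triangulating gives 20 facets — an L-shaped prism: outer 23.7 × 14.5 mm, arm thicknesses ≈ 3 mm (horizontal) and 5.1 mm (vertical), extruded 11.4 mm in z.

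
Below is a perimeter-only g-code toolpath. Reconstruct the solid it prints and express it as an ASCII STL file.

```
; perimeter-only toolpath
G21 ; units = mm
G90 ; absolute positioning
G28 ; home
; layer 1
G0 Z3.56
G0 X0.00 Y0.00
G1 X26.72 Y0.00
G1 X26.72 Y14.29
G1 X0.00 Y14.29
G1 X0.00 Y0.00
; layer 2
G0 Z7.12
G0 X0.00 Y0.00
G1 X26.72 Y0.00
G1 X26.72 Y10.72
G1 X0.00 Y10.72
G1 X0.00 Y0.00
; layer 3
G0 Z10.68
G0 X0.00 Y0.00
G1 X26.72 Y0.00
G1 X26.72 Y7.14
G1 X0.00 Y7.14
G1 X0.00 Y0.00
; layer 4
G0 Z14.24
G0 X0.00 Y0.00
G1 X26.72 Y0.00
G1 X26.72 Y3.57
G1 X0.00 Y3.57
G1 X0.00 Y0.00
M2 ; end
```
solid part
  facet normal 0.0000 0.0000 -1.0000
    outer loop
      vertex 26.72 17.86 0.00
      vertex 26.72 0.00 0.00
      vertex 0.00 0.00 0.00
    endloop
  endfacet
  facet normal 0.0000 0.0000 -1.0000
    outer loop
      vertex 0.00 17.86 0.00
      vertex 26.72 17.86 0.00
      vertex 0.00 0.00 0.00
    endloop
  endfacet
  facet normal 0.0000 -1.0000 0.0000
    outer loop
      vertex 0.00 0.00 0.00
      vertex 26.72 0.00 0.00
      vertex 26.72 0.00 17.80
    endloop
  endfacet
  facet normal 0.0000 -1.0000 0.0000
    outer loop
      vertex 0.00 0.00 0.00
      vertex 26.72 0.00 17.80
      vertex 0.00 0.00 17.80
    endloop
  endfacet
  facet normal 0.0000 0.7059 0.7083
    outer loop
      vertex 0.00 0.00 17.80
      vertex 26.72 0.00 17.80
      vertex 26.72 17.86 0.00
    endloop
  endfacet
  facet normal 0.0000 0.7059 0.7083
    outer loop
      vertex 0.00 0.00 17.80
      vertex 26.72 17.86 0.00
      vertex 0.00 17.86 0.00
    endloop
  endfacet
  facet normal -1.0000 0.0000 0.0000
    outer loop
      vertex 0.00 0.00 17.80
      vertex 0.00 17.86 0.00
      vertex 0.00 0.00 0.00
    endloop
  endfacet
  facet normal 1.0000 0.0000 0.0000
    outer loop
      vertex 26.72 0.00 0.00
      vertex 26.72 17.86 0.00
      vertex 26.72 0.00 17.80
    endloop
  endfacet
endsolid part

The G0 Z moves step by Δz≈3.56 mm. The G1 loops shrink linearly with z, so the solid tapers from its base footprint up to z≈17.8. Closing with a flat bottom cap and the tapered top and triangulating gives 8 facets — a wedge (ramp): 26.7 × 17.9 mm base, rising to 17.8 mm along the y=0 edge and sloping linearly to z=0 at y=17.9.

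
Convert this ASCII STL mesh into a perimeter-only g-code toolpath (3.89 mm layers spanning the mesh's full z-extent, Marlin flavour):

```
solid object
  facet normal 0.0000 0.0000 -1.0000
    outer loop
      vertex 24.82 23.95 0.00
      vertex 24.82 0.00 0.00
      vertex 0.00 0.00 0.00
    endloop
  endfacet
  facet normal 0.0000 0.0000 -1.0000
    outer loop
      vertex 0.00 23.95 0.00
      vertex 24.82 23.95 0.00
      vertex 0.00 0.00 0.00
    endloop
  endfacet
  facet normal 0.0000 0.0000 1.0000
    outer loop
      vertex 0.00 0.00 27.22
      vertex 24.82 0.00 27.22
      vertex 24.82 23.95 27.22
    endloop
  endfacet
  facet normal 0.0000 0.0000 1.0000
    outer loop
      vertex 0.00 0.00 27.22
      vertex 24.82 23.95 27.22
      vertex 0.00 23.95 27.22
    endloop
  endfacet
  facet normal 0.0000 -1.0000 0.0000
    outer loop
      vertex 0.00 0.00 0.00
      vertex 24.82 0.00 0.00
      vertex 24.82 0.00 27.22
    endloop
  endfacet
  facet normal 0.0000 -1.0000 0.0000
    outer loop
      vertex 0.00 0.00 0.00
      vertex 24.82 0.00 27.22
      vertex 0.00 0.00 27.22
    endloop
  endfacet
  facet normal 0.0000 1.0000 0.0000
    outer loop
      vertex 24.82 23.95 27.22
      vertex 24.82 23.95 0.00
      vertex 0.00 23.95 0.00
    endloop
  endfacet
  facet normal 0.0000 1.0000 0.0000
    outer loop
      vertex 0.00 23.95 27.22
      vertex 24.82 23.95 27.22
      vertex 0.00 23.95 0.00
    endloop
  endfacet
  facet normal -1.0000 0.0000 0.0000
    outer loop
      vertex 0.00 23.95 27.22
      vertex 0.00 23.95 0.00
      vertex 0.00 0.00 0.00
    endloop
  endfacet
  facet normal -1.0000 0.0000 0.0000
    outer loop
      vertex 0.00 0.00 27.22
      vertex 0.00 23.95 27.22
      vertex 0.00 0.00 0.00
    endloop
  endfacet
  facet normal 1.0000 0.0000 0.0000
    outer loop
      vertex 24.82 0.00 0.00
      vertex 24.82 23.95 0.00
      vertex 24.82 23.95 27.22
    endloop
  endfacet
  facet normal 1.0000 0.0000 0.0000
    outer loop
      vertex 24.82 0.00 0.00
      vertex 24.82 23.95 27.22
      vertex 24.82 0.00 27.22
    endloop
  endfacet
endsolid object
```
; perimeter-only toolpath
G21 ; units = mm
G90 ; absolute positioning
G28 ; home
; layer 1
G0 Z3.89
G0 X0.00 Y0.00
G1 X24.82 Y0.00
G1 X24.82 Y23.95
G1 X0.00 Y23.95
G1 X0.00 Y0.00
; layer 2
G0 Z7.78
G0 X0.00 Y0.00
G1 X24.82 Y0.00
G1 X24.82 Y23.95
G1 X0.00 Y23.95
G1 X0.00 Y0.00
; layer 3
G0 Z11.67
G0 X0.00 Y0.00
G1 X24.82 Y0.00
G1 X24.82 Y23.95
G1 X0.00 Y23.95
G1 X0.00 Y0.00
; layer 4
G0 Z15.55
G0 X0.00 Y0.00
G1 X24.82 Y0.00
G1 X24.82 Y23.95
G1 X0.00 Y23.95
G1 X0.00 Y0.00
; layer 5
G0 Z19.44
G0 X0.00 Y0.00
G1 X24.82 Y0.00
G1 X24.82 Y23.95
G1 X0.00 Y23.95
G1 X0.00 Y0.00
; layer 6
G0 Z23.33
G0 X0.00 Y0.00
G1 X24.82 Y0.00
G1 X24.82 Y23.95
G1 X0.00 Y23.95
G1 X0.00 Y0.00
; layer 7
G0 Z27.22
G0 X0.00 Y0.00
G1 X24.82 Y0.00
G1 X24.82 Y23.95
G1 X0.00 Y23.95
G1 X0.00 Y0.00
M2 ; end

The solid is a rectangular box, roughly 24.8 × 23.9 mm footprint and 27.2 mm tall. Slicing at Δz = 3.89 mm — 7 equal slices spanning the solid's height, so layer i sits at z = i·h/7 — gives 7 non-empty perimeters. Each is a 4-segment closed polygon; G0 lifts to the layer z and rapids to the start vertex, then G1 traces the edges.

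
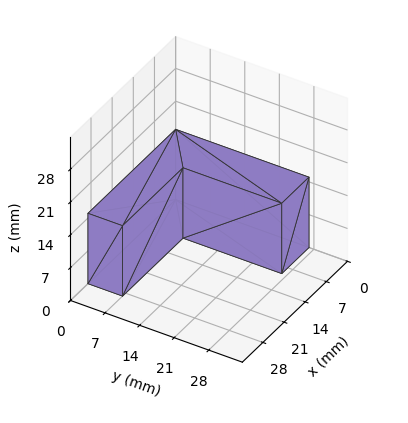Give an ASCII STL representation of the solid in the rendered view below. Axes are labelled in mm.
Reading the render: the shape is an L-shaped prism: outer 29 × 27 mm, arm thicknesses ≈ 7 mm (horizontal) and 9 mm (vertical), extruded 15 mm in z (dimensions read to the nearest mm from the axis ticks). For the STL, each face is triangulated and given an outward normal.

solid part
  facet normal 0.0000 0.0000 -1.0000
    outer loop
      vertex 29.000 7.000 0.000
      vertex 29.000 0.000 0.000
      vertex 0.000 0.000 0.000
    endloop
  endfacet
  facet normal 0.0000 0.0000 -1.0000
    outer loop
      vertex 9.000 7.000 0.000
      vertex 29.000 7.000 0.000
      vertex 0.000 0.000 0.000
    endloop
  endfacet
  facet normal 0.0000 0.0000 -1.0000
    outer loop
      vertex 9.000 27.000 0.000
      vertex 9.000 7.000 0.000
      vertex 0.000 0.000 0.000
    endloop
  endfacet
  facet normal 0.0000 0.0000 -1.0000
    outer loop
      vertex 0.000 27.000 0.000
      vertex 9.000 27.000 0.000
      vertex 0.000 0.000 0.000
    endloop
  endfacet
  facet normal 0.0000 0.0000 1.0000
    outer loop
      vertex 0.000 0.000 15.000
      vertex 29.000 0.000 15.000
      vertex 29.000 7.000 15.000
    endloop
  endfacet
  facet normal 0.0000 0.0000 1.0000
    outer loop
      vertex 0.000 0.000 15.000
      vertex 29.000 7.000 15.000
      vertex 9.000 7.000 15.000
    endloop
  endfacet
  facet normal 0.0000 0.0000 1.0000
    outer loop
      vertex 0.000 0.000 15.000
      vertex 9.000 7.000 15.000
      vertex 9.000 27.000 15.000
    endloop
  endfacet
  facet normal 0.0000 0.0000 1.0000
    outer loop
      vertex 0.000 0.000 15.000
      vertex 9.000 27.000 15.000
      vertex 0.000 27.000 15.000
    endloop
  endfacet
  facet normal 0.0000 -1.0000 0.0000
    outer loop
      vertex 0.000 0.000 0.000
      vertex 29.000 0.000 0.000
      vertex 29.000 0.000 15.000
    endloop
  endfacet
  facet normal 0.0000 -1.0000 0.0000
    outer loop
      vertex 0.000 0.000 0.000
      vertex 29.000 0.000 15.000
      vertex 0.000 0.000 15.000
    endloop
  endfacet
  facet normal 1.0000 0.0000 0.0000
    outer loop
      vertex 29.000 0.000 0.000
      vertex 29.000 7.000 0.000
      vertex 29.000 7.000 15.000
    endloop
  endfacet
  facet normal 1.0000 0.0000 0.0000
    outer loop
      vertex 29.000 0.000 0.000
      vertex 29.000 7.000 15.000
      vertex 29.000 0.000 15.000
    endloop
  endfacet
  facet normal 0.0000 1.0000 0.0000
    outer loop
      vertex 29.000 7.000 0.000
      vertex 9.000 7.000 0.000
      vertex 9.000 7.000 15.000
    endloop
  endfacet
  facet normal 0.0000 1.0000 0.0000
    outer loop
      vertex 29.000 7.000 0.000
      vertex 9.000 7.000 15.000
      vertex 29.000 7.000 15.000
    endloop
  endfacet
  facet normal 1.0000 0.0000 0.0000
    outer loop
      vertex 9.000 7.000 0.000
      vertex 9.000 27.000 0.000
      vertex 9.000 27.000 15.000
    endloop
  endfacet
  facet normal 1.0000 0.0000 0.0000
    outer loop
      vertex 9.000 7.000 0.000
      vertex 9.000 27.000 15.000
      vertex 9.000 7.000 15.000
    endloop
  endfacet
  facet normal 0.0000 1.0000 0.0000
    outer loop
      vertex 9.000 27.000 0.000
      vertex 0.000 27.000 0.000
      vertex 0.000 27.000 15.000
    endloop
  endfacet
  facet normal 0.0000 1.0000 0.0000
    outer loop
      vertex 9.000 27.000 0.000
      vertex 0.000 27.000 15.000
      vertex 9.000 27.000 15.000
    endloop
  endfacet
  facet normal -1.0000 0.0000 0.0000
    outer loop
      vertex 0.000 27.000 0.000
      vertex 0.000 0.000 0.000
      vertex 0.000 0.000 15.000
    endloop
  endfacet
  facet normal -1.0000 0.0000 0.0000
    outer loop
      vertex 0.000 27.000 0.000
      vertex 0.000 0.000 15.000
      vertex 0.000 27.000 15.000
    endloop
  endfacet
endsolid part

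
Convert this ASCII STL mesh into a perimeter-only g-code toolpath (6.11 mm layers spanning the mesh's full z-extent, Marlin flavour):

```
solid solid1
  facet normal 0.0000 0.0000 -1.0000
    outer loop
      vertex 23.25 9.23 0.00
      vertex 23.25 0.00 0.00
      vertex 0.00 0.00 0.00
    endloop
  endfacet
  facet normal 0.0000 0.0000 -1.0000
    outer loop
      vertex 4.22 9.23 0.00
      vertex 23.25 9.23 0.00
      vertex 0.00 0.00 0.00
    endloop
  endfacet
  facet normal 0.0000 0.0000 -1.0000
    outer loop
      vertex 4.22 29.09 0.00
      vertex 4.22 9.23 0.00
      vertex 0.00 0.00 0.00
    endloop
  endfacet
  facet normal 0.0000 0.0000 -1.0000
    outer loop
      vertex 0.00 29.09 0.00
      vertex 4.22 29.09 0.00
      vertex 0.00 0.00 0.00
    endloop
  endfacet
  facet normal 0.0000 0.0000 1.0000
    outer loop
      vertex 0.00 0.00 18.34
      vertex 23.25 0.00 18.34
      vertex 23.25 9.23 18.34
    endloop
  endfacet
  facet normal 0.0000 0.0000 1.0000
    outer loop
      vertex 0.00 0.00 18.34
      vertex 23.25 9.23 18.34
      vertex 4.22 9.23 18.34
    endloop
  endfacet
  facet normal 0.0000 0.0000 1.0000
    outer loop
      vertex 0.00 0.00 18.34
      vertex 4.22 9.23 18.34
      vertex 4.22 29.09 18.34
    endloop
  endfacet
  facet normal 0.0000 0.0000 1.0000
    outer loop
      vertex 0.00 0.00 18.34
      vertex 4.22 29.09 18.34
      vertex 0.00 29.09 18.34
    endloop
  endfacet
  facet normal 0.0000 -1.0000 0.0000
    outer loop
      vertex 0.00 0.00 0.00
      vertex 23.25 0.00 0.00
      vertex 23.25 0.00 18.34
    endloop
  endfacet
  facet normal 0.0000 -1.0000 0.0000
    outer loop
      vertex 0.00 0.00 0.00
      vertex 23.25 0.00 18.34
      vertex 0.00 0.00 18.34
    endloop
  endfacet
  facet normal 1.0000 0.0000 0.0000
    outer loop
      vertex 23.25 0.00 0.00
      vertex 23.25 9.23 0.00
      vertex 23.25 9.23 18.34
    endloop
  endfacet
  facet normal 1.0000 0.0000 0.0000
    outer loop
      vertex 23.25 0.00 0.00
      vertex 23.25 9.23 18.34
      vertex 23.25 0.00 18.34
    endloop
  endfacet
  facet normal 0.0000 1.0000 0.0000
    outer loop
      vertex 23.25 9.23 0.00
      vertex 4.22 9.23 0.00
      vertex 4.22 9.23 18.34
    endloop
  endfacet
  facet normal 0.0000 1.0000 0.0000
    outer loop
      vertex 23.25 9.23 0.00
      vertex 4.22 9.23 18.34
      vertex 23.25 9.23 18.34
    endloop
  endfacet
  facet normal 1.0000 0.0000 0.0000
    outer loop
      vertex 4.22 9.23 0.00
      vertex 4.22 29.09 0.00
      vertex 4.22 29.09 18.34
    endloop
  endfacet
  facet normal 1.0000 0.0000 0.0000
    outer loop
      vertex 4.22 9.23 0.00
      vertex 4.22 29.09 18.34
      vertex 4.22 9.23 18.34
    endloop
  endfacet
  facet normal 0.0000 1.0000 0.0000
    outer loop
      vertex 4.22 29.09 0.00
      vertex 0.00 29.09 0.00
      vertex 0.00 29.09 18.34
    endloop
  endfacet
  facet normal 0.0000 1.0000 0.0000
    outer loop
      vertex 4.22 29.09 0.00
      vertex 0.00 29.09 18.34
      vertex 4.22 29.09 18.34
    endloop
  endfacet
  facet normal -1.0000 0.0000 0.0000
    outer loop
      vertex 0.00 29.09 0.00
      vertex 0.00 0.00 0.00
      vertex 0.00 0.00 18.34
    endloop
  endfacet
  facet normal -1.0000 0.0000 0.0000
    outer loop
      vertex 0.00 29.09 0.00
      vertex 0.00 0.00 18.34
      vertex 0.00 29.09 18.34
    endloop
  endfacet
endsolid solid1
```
; perimeter-only toolpath
G21 ; units = mm
G90 ; absolute positioning
G28 ; home
; layer 1
G0 Z6.11
G0 X0.00 Y0.00
G1 X23.25 Y0.00
G1 X23.25 Y9.23
G1 X4.22 Y9.23
G1 X4.22 Y29.09
G1 X0.00 Y29.09
G1 X0.00 Y0.00
; layer 2
G0 Z12.23
G0 X0.00 Y0.00
G1 X23.25 Y0.00
G1 X23.25 Y9.23
G1 X4.22 Y9.23
G1 X4.22 Y29.09
G1 X0.00 Y29.09
G1 X0.00 Y0.00
; layer 3
G0 Z18.34
G0 X0.00 Y0.00
G1 X23.25 Y0.00
G1 X23.25 Y9.23
G1 X4.22 Y9.23
G1 X4.22 Y29.09
G1 X0.00 Y29.09
G1 X0.00 Y0.00
M2 ; end

The solid is an L-shaped prism: outer 23.2 × 29.1 mm, arm thicknesses ≈ 9.23 mm (horizontal) and 4.22 mm (vertical), extruded 18.3 mm in z. Slicing at Δz = 6.11 mm — 3 equal slices spanning the solid's height, so layer i sits at z = i·h/3 — gives 3 non-empty perimeters. Each is a 6-segment closed polygon; G0 lifts to the layer z and rapids to the start vertex, then G1 traces the edges.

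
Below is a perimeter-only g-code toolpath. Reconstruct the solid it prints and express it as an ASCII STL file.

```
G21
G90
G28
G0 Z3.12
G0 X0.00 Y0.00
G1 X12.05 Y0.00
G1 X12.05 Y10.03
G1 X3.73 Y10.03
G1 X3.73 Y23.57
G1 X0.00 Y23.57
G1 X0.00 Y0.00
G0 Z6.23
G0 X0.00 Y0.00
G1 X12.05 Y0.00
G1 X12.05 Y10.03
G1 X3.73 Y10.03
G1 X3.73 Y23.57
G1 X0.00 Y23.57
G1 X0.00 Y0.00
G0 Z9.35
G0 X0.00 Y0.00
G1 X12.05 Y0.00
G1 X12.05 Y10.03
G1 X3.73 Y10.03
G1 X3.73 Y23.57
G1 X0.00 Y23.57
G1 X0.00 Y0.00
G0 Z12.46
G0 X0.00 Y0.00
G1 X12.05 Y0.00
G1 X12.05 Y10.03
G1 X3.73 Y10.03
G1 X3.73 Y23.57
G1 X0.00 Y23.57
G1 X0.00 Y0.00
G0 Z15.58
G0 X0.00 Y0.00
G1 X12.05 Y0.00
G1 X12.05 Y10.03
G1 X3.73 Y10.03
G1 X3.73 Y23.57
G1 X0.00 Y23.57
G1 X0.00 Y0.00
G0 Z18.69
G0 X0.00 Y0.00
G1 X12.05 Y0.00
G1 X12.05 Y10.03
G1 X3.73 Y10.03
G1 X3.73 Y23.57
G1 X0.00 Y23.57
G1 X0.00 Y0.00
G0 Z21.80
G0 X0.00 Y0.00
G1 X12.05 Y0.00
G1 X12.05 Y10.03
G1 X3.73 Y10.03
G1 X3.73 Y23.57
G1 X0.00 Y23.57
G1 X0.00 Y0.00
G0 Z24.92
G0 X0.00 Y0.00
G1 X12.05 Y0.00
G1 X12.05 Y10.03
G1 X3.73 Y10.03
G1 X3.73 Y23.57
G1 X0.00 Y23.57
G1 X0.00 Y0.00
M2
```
solid part
  facet normal 0.0000 0.0000 -1.0000
    outer loop
      vertex 12.05 10.03 0.00
      vertex 12.05 0.00 0.00
      vertex 0.00 0.00 0.00
    endloop
  endfacet
  facet normal 0.0000 0.0000 -1.0000
    outer loop
      vertex 3.73 10.03 0.00
      vertex 12.05 10.03 0.00
      vertex 0.00 0.00 0.00
    endloop
  endfacet
  facet normal 0.0000 0.0000 -1.0000
    outer loop
      vertex 3.73 23.57 0.00
      vertex 3.73 10.03 0.00
      vertex 0.00 0.00 0.00
    endloop
  endfacet
  facet normal 0.0000 0.0000 -1.0000
    outer loop
      vertex 0.00 23.57 0.00
      vertex 3.73 23.57 0.00
      vertex 0.00 0.00 0.00
    endloop
  endfacet
  facet normal 0.0000 0.0000 1.0000
    outer loop
      vertex 0.00 0.00 24.92
      vertex 12.05 0.00 24.92
      vertex 12.05 10.03 24.92
    endloop
  endfacet
  facet normal 0.0000 0.0000 1.0000
    outer loop
      vertex 0.00 0.00 24.92
      vertex 12.05 10.03 24.92
      vertex 3.73 10.03 24.92
    endloop
  endfacet
  facet normal 0.0000 0.0000 1.0000
    outer loop
      vertex 0.00 0.00 24.92
      vertex 3.73 10.03 24.92
      vertex 3.73 23.57 24.92
    endloop
  endfacet
  facet normal 0.0000 0.0000 1.0000
    outer loop
      vertex 0.00 0.00 24.92
      vertex 3.73 23.57 24.92
      vertex 0.00 23.57 24.92
    endloop
  endfacet
  facet normal 0.0000 -1.0000 0.0000
    outer loop
      vertex 0.00 0.00 0.00
      vertex 12.05 0.00 0.00
      vertex 12.05 0.00 24.92
    endloop
  endfacet
  facet normal 0.0000 -1.0000 0.0000
    outer loop
      vertex 0.00 0.00 0.00
      vertex 12.05 0.00 24.92
      vertex 0.00 0.00 24.92
    endloop
  endfacet
  facet normal 1.0000 0.0000 0.0000
    outer loop
      vertex 12.05 0.00 0.00
      vertex 12.05 10.03 0.00
      vertex 12.05 10.03 24.92
    endloop
  endfacet
  facet normal 1.0000 0.0000 0.0000
    outer loop
      vertex 12.05 0.00 0.00
      vertex 12.05 10.03 24.92
      vertex 12.05 0.00 24.92
    endloop
  endfacet
  facet normal 0.0000 1.0000 0.0000
    outer loop
      vertex 12.05 10.03 0.00
      vertex 3.73 10.03 0.00
      vertex 3.73 10.03 24.92
    endloop
  endfacet
  facet normal 0.0000 1.0000 0.0000
    outer loop
      vertex 12.05 10.03 0.00
      vertex 3.73 10.03 24.92
      vertex 12.05 10.03 24.92
    endloop
  endfacet
  facet normal 1.0000 0.0000 0.0000
    outer loop
      vertex 3.73 10.03 0.00
      vertex 3.73 23.57 0.00
      vertex 3.73 23.57 24.92
    endloop
  endfacet
  facet normal 1.0000 0.0000 0.0000
    outer loop
      vertex 3.73 10.03 0.00
      vertex 3.73 23.57 24.92
      vertex 3.73 10.03 24.92
    endloop
  endfacet
  facet normal 0.0000 1.0000 0.0000
    outer loop
      vertex 3.73 23.57 0.00
      vertex 0.00 23.57 0.00
      vertex 0.00 23.57 24.92
    endloop
  endfacet
  facet normal 0.0000 1.0000 0.0000
    outer loop
      vertex 3.73 23.57 0.00
      vertex 0.00 23.57 24.92
      vertex 3.73 23.57 24.92
    endloop
  endfacet
  facet normal -1.0000 0.0000 0.0000
    outer loop
      vertex 0.00 23.57 0.00
      vertex 0.00 0.00 0.00
      vertex 0.00 0.00 24.92
    endloop
  endfacet
  facet normal -1.0000 0.0000 0.0000
    outer loop
      vertex 0.00 23.57 0.00
      vertex 0.00 0.00 24.92
      vertex 0.00 23.57 24.92
    endloop
  endfacet
endsolid part

The G0 Z moves step by Δz≈3.12 mm. Every layer's G1 loop is the same polygon, so the solid is a straight extrusion of it from z=0 to z≈24.9. Closing with flat bottom and top caps and triangulating gives 20 facets — an L-shaped prism: outer 12.1 × 23.6 mm, arm thicknesses ≈ 10 mm (horizontal) and 3.73 mm (vertical), extruded 24.9 mm in z.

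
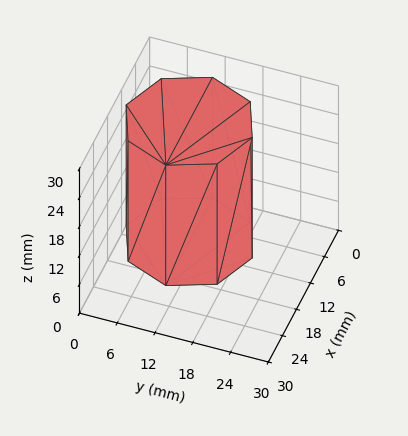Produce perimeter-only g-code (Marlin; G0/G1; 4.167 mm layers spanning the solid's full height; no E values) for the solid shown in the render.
Reading the render: the shape is a regular 8-sided prism (a cylinder approximated with 8 flat sides), circumscribed radius ≈ 10 mm, height ≈ 25 mm (dimensions read to the nearest mm from the axis ticks). For the g-code, the solid's height is divided into equal slices at the stated Δz and each level perimeter traced with G1 moves after a G0 lift.

; perimeter-only toolpath
G21 ; units = mm
G90 ; absolute positioning
G28 ; home
; layer 1
G0 Z4.167
G0 X20.000 Y10.000
G1 X17.071 Y17.071
G1 X10.000 Y20.000
G1 X2.929 Y17.071
G1 X0.000 Y10.000
G1 X2.929 Y2.929
G1 X10.000 Y0.000
G1 X17.071 Y2.929
G1 X20.000 Y10.000
; layer 2
G0 Z8.333
G0 X20.000 Y10.000
G1 X17.071 Y17.071
G1 X10.000 Y20.000
G1 X2.929 Y17.071
G1 X0.000 Y10.000
G1 X2.929 Y2.929
G1 X10.000 Y0.000
G1 X17.071 Y2.929
G1 X20.000 Y10.000
; layer 3
G0 Z12.500
G0 X20.000 Y10.000
G1 X17.071 Y17.071
G1 X10.000 Y20.000
G1 X2.929 Y17.071
G1 X0.000 Y10.000
G1 X2.929 Y2.929
G1 X10.000 Y0.000
G1 X17.071 Y2.929
G1 X20.000 Y10.000
; layer 4
G0 Z16.667
G0 X20.000 Y10.000
G1 X17.071 Y17.071
G1 X10.000 Y20.000
G1 X2.929 Y17.071
G1 X0.000 Y10.000
G1 X2.929 Y2.929
G1 X10.000 Y0.000
G1 X17.071 Y2.929
G1 X20.000 Y10.000
; layer 5
G0 Z20.833
G0 X20.000 Y10.000
G1 X17.071 Y17.071
G1 X10.000 Y20.000
G1 X2.929 Y17.071
G1 X0.000 Y10.000
G1 X2.929 Y2.929
G1 X10.000 Y0.000
G1 X17.071 Y2.929
G1 X20.000 Y10.000
; layer 6
G0 Z25.000
G0 X20.000 Y10.000
G1 X17.071 Y17.071
G1 X10.000 Y20.000
G1 X2.929 Y17.071
G1 X0.000 Y10.000
G1 X2.929 Y2.929
G1 X10.000 Y0.000
G1 X17.071 Y2.929
G1 X20.000 Y10.000
M2 ; end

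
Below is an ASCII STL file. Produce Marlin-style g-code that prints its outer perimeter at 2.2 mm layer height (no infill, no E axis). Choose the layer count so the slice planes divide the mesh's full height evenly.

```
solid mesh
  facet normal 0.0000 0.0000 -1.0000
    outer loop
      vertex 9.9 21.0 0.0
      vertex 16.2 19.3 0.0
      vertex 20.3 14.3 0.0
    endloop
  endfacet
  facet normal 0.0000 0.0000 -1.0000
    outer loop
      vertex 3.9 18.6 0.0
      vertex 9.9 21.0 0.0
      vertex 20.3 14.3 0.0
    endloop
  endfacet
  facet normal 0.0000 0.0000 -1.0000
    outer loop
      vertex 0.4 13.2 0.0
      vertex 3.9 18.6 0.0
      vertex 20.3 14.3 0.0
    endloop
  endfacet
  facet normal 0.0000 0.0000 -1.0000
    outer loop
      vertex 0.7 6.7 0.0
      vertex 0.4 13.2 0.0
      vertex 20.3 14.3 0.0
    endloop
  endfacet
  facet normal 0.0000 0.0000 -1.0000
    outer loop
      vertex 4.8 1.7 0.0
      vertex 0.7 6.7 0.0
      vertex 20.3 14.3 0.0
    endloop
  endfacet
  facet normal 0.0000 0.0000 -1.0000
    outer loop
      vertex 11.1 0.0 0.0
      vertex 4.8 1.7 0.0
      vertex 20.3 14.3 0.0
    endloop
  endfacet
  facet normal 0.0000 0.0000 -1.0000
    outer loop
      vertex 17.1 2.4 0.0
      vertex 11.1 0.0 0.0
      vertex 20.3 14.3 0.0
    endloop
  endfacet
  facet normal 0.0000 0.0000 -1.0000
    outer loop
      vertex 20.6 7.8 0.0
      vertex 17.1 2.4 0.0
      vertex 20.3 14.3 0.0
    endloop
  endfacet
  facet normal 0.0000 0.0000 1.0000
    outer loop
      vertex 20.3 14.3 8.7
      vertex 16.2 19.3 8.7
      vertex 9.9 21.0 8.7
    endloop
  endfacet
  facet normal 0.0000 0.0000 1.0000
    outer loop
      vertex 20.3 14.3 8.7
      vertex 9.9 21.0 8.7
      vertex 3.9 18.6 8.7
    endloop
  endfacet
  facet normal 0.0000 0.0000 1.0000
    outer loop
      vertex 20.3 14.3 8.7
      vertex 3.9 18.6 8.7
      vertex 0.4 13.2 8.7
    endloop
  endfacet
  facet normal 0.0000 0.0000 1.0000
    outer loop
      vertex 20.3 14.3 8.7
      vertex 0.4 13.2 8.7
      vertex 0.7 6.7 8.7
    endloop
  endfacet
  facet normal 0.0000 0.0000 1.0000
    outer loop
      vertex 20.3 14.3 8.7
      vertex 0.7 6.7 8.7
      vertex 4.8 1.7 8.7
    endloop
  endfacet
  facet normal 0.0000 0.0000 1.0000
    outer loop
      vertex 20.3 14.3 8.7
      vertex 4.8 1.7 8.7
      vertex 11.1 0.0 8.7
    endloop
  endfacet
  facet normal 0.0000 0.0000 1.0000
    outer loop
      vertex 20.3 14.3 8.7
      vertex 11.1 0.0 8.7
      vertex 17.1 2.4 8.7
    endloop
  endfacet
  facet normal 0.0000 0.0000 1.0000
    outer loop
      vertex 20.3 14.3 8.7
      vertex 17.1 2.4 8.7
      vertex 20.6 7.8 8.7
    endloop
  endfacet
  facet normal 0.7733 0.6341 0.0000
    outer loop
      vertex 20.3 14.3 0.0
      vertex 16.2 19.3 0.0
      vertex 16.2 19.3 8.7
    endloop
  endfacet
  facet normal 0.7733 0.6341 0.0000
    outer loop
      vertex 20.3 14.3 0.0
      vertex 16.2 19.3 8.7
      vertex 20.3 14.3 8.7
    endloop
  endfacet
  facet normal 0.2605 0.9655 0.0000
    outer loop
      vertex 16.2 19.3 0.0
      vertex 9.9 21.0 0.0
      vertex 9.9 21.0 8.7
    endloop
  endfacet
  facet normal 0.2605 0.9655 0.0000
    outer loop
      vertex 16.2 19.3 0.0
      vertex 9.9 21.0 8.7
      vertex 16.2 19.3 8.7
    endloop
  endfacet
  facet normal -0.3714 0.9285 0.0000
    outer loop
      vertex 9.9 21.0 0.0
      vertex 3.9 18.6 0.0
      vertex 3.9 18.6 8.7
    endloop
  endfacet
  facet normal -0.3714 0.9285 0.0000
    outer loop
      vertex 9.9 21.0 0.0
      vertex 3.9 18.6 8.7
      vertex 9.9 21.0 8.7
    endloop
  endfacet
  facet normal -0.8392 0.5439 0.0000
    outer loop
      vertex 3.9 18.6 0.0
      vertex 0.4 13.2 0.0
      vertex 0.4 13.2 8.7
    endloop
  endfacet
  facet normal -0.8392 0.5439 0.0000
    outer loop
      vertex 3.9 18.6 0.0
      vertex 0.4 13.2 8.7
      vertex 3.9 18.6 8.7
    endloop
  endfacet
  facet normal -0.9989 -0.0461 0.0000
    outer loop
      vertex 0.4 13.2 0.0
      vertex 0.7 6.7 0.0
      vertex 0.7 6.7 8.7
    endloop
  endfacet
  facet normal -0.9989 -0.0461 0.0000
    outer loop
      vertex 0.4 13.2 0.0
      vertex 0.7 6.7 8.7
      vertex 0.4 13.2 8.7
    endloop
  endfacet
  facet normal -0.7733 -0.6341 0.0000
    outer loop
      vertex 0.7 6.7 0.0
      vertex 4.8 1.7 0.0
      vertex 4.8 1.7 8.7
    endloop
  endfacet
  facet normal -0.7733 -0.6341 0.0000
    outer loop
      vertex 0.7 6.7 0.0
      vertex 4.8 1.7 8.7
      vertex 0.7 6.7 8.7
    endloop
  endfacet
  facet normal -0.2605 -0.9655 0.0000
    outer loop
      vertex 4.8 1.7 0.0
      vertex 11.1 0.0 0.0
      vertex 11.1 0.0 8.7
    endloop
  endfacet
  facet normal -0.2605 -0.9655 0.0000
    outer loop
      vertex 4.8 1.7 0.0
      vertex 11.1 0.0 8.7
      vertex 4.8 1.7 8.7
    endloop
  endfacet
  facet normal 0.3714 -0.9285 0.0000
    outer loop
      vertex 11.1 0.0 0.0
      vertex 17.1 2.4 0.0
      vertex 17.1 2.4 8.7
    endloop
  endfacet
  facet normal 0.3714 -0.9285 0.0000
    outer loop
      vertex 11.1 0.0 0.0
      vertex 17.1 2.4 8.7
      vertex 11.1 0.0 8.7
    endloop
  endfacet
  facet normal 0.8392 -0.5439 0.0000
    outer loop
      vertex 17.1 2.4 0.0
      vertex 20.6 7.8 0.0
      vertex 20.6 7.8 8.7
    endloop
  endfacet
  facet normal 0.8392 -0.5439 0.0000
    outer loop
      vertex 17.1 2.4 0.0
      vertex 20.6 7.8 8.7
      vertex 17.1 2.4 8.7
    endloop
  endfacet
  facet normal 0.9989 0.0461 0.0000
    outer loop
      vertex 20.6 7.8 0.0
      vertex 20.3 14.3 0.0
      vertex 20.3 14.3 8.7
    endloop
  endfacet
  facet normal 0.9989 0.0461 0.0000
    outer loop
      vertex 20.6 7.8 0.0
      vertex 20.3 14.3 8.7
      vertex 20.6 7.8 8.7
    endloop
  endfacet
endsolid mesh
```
; perimeter-only toolpath
G21 ; units = mm
G90 ; absolute positioning
G28 ; home
; layer 1
G0 Z2.2
G0 X20.3 Y14.3
G1 X16.2 Y19.3
G1 X9.9 Y21.0
G1 X3.9 Y18.6
G1 X0.4 Y13.2
G1 X0.7 Y6.7
G1 X4.8 Y1.7
G1 X11.1 Y0.0
G1 X17.1 Y2.4
G1 X20.6 Y7.8
G1 X20.3 Y14.3
; layer 2
G0 Z4.3
G0 X20.3 Y14.3
G1 X16.2 Y19.3
G1 X9.9 Y21.0
G1 X3.9 Y18.6
G1 X0.4 Y13.2
G1 X0.7 Y6.7
G1 X4.8 Y1.7
G1 X11.1 Y0.0
G1 X17.1 Y2.4
G1 X20.6 Y7.8
G1 X20.3 Y14.3
; layer 3
G0 Z6.5
G0 X20.3 Y14.3
G1 X16.2 Y19.3
G1 X9.9 Y21.0
G1 X3.9 Y18.6
G1 X0.4 Y13.2
G1 X0.7 Y6.7
G1 X4.8 Y1.7
G1 X11.1 Y0.0
G1 X17.1 Y2.4
G1 X20.6 Y7.8
G1 X20.3 Y14.3
; layer 4
G0 Z8.7
G0 X20.3 Y14.3
G1 X16.2 Y19.3
G1 X9.9 Y21.0
G1 X3.9 Y18.6
G1 X0.4 Y13.2
G1 X0.7 Y6.7
G1 X4.8 Y1.7
G1 X11.1 Y0.0
G1 X17.1 Y2.4
G1 X20.6 Y7.8
G1 X20.3 Y14.3
M2 ; end

The solid is a regular 10-sided prism (a cylinder approximated with 10 flat sides), circumscribed radius ≈ 10.5 mm, height ≈ 8.7 mm. Slicing at Δz = 2.2 mm — 4 equal slices spanning the solid's height, so layer i sits at z = i·h/4 — gives 4 non-empty perimeters. Each is a 10-segment closed polygon; G0 lifts to the layer z and rapids to the start vertex, then G1 traces the edges.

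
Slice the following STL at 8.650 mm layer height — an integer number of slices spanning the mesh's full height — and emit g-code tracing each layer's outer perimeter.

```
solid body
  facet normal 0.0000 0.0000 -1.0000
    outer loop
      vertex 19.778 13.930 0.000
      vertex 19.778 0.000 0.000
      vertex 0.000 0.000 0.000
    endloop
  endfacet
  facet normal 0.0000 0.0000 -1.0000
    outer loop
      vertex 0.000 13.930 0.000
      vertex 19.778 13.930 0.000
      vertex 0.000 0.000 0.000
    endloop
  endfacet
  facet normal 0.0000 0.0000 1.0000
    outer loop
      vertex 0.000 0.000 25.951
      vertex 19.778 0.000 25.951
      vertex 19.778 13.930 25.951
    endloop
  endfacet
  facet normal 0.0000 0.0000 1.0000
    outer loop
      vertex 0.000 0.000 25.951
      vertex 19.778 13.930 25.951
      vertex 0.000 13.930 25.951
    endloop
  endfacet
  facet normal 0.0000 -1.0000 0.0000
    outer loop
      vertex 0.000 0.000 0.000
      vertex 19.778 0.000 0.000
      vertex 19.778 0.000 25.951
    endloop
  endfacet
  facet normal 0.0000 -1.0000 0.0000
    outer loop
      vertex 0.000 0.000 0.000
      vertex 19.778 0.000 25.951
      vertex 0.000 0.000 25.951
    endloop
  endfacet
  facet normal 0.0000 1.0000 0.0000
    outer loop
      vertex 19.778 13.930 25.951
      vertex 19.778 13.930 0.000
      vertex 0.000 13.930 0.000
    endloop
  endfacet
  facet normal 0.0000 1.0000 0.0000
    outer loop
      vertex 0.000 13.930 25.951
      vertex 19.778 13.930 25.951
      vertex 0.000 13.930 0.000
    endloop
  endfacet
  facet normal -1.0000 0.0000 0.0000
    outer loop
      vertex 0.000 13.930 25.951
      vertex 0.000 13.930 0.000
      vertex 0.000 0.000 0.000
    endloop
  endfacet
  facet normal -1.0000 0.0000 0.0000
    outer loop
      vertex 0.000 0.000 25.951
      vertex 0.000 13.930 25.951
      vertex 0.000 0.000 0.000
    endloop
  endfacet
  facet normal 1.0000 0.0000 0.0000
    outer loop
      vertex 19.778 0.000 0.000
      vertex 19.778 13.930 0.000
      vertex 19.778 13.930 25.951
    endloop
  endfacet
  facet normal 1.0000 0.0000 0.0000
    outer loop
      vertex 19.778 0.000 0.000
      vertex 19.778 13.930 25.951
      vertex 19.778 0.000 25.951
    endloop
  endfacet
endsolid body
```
; perimeter-only toolpath
G21 ; units = mm
G90 ; absolute positioning
G28 ; home
; layer 1
G0 Z8.650
G0 X0.000 Y0.000
G1 X19.778 Y0.000
G1 X19.778 Y13.930
G1 X0.000 Y13.930
G1 X0.000 Y0.000
; layer 2
G0 Z17.301
G0 X0.000 Y0.000
G1 X19.778 Y0.000
G1 X19.778 Y13.930
G1 X0.000 Y13.930
G1 X0.000 Y0.000
; layer 3
G0 Z25.951
G0 X0.000 Y0.000
G1 X19.778 Y0.000
G1 X19.778 Y13.930
G1 X0.000 Y13.930
G1 X0.000 Y0.000
M2 ; end

The solid is a rectangular box, roughly 19.8 × 13.9 mm footprint and 26 mm tall. Slicing at Δz = 8.650 mm — 3 equal slices spanning the solid's height, so layer i sits at z = i·h/3 — gives 3 non-empty perimeters. Each is a 4-segment closed polygon; G0 lifts to the layer z and rapids to the start vertex, then G1 traces the edges.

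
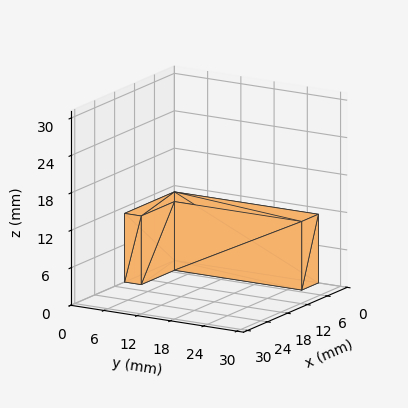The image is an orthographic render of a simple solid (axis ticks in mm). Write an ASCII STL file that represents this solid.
Reading the render: the shape is an L-shaped prism: outer 15 × 26 mm, arm thicknesses ≈ 3 mm (horizontal) and 5 mm (vertical), extruded 11 mm in z (dimensions read to the nearest mm from the axis ticks). For the STL, each face is triangulated and given an outward normal.

solid part
  facet normal 0.0000 0.0000 -1.0000
    outer loop
      vertex 15.000 3.000 0.000
      vertex 15.000 0.000 0.000
      vertex 0.000 0.000 0.000
    endloop
  endfacet
  facet normal 0.0000 0.0000 -1.0000
    outer loop
      vertex 5.000 3.000 0.000
      vertex 15.000 3.000 0.000
      vertex 0.000 0.000 0.000
    endloop
  endfacet
  facet normal 0.0000 0.0000 -1.0000
    outer loop
      vertex 5.000 26.000 0.000
      vertex 5.000 3.000 0.000
      vertex 0.000 0.000 0.000
    endloop
  endfacet
  facet normal 0.0000 0.0000 -1.0000
    outer loop
      vertex 0.000 26.000 0.000
      vertex 5.000 26.000 0.000
      vertex 0.000 0.000 0.000
    endloop
  endfacet
  facet normal 0.0000 0.0000 1.0000
    outer loop
      vertex 0.000 0.000 11.000
      vertex 15.000 0.000 11.000
      vertex 15.000 3.000 11.000
    endloop
  endfacet
  facet normal 0.0000 0.0000 1.0000
    outer loop
      vertex 0.000 0.000 11.000
      vertex 15.000 3.000 11.000
      vertex 5.000 3.000 11.000
    endloop
  endfacet
  facet normal 0.0000 0.0000 1.0000
    outer loop
      vertex 0.000 0.000 11.000
      vertex 5.000 3.000 11.000
      vertex 5.000 26.000 11.000
    endloop
  endfacet
  facet normal 0.0000 0.0000 1.0000
    outer loop
      vertex 0.000 0.000 11.000
      vertex 5.000 26.000 11.000
      vertex 0.000 26.000 11.000
    endloop
  endfacet
  facet normal 0.0000 -1.0000 0.0000
    outer loop
      vertex 0.000 0.000 0.000
      vertex 15.000 0.000 0.000
      vertex 15.000 0.000 11.000
    endloop
  endfacet
  facet normal 0.0000 -1.0000 0.0000
    outer loop
      vertex 0.000 0.000 0.000
      vertex 15.000 0.000 11.000
      vertex 0.000 0.000 11.000
    endloop
  endfacet
  facet normal 1.0000 0.0000 0.0000
    outer loop
      vertex 15.000 0.000 0.000
      vertex 15.000 3.000 0.000
      vertex 15.000 3.000 11.000
    endloop
  endfacet
  facet normal 1.0000 0.0000 0.0000
    outer loop
      vertex 15.000 0.000 0.000
      vertex 15.000 3.000 11.000
      vertex 15.000 0.000 11.000
    endloop
  endfacet
  facet normal 0.0000 1.0000 0.0000
    outer loop
      vertex 15.000 3.000 0.000
      vertex 5.000 3.000 0.000
      vertex 5.000 3.000 11.000
    endloop
  endfacet
  facet normal 0.0000 1.0000 0.0000
    outer loop
      vertex 15.000 3.000 0.000
      vertex 5.000 3.000 11.000
      vertex 15.000 3.000 11.000
    endloop
  endfacet
  facet normal 1.0000 0.0000 0.0000
    outer loop
      vertex 5.000 3.000 0.000
      vertex 5.000 26.000 0.000
      vertex 5.000 26.000 11.000
    endloop
  endfacet
  facet normal 1.0000 0.0000 0.0000
    outer loop
      vertex 5.000 3.000 0.000
      vertex 5.000 26.000 11.000
      vertex 5.000 3.000 11.000
    endloop
  endfacet
  facet normal 0.0000 1.0000 0.0000
    outer loop
      vertex 5.000 26.000 0.000
      vertex 0.000 26.000 0.000
      vertex 0.000 26.000 11.000
    endloop
  endfacet
  facet normal 0.0000 1.0000 0.0000
    outer loop
      vertex 5.000 26.000 0.000
      vertex 0.000 26.000 11.000
      vertex 5.000 26.000 11.000
    endloop
  endfacet
  facet normal -1.0000 0.0000 0.0000
    outer loop
      vertex 0.000 26.000 0.000
      vertex 0.000 0.000 0.000
      vertex 0.000 0.000 11.000
    endloop
  endfacet
  facet normal -1.0000 0.0000 0.0000
    outer loop
      vertex 0.000 26.000 0.000
      vertex 0.000 0.000 11.000
      vertex 0.000 26.000 11.000
    endloop
  endfacet
endsolid part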